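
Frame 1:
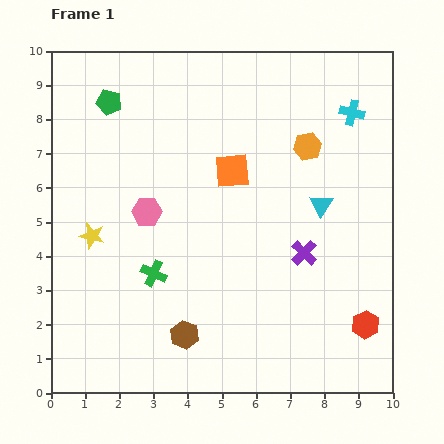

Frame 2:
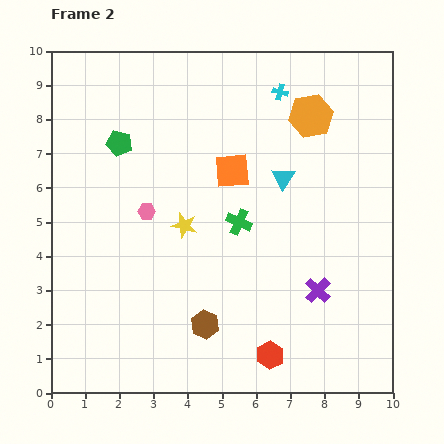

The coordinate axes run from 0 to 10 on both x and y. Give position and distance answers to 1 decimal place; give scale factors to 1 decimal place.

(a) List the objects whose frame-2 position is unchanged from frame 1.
the pink hexagon, the orange square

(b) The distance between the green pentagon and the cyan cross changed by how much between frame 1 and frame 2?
-2.2

Distance in frame 1: 7.1. Distance in frame 2: 4.9.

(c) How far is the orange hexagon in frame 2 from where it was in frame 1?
0.9

The orange hexagon moved from (7.5, 7.2) to (7.6, 8.1), a distance of √(0.1² + 0.9²) ≈ 0.9.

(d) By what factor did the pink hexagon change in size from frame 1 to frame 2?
0.6×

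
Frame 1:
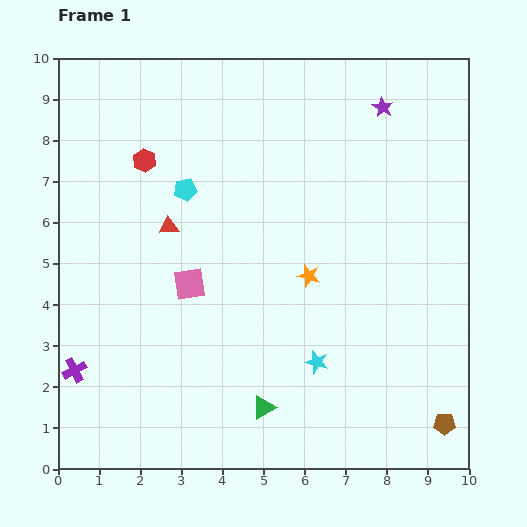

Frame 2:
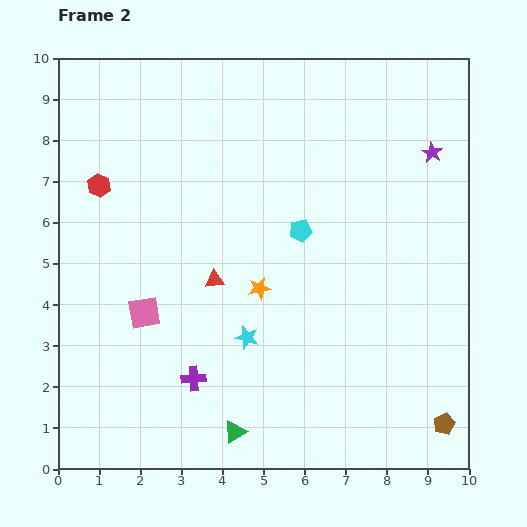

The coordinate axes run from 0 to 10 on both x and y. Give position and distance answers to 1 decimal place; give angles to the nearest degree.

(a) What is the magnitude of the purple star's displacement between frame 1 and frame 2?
1.6

The purple star moved from (7.9, 8.8) to (9.1, 7.7), a distance of √(1.2² + 1.1²) ≈ 1.6.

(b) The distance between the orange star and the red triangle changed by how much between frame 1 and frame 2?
-2.5

Distance in frame 1: 3.6. Distance in frame 2: 1.1.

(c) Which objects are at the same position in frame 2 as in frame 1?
the brown pentagon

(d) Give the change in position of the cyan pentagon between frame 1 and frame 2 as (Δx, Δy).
(2.8, -1.0)

The cyan pentagon was at (3.1, 6.8) in frame 1 and (5.9, 5.8) in frame 2.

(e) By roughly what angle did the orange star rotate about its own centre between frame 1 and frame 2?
26° counter-clockwise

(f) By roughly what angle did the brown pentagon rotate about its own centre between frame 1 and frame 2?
23° counter-clockwise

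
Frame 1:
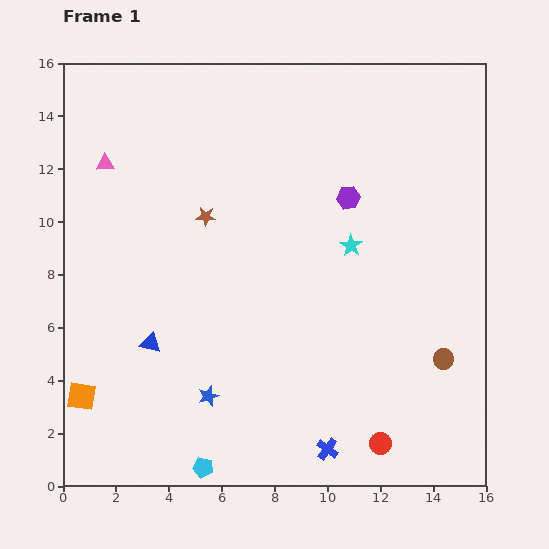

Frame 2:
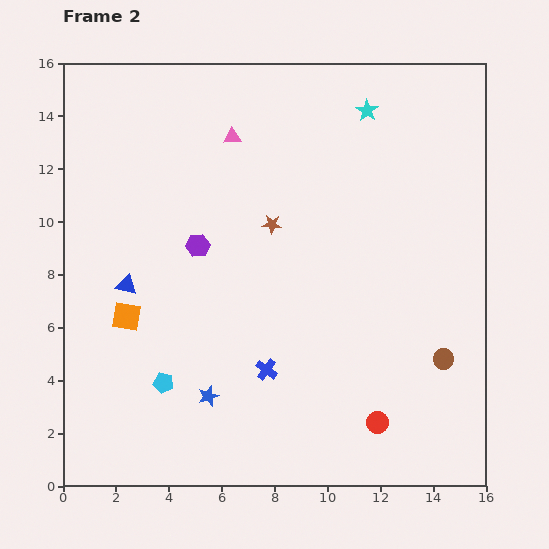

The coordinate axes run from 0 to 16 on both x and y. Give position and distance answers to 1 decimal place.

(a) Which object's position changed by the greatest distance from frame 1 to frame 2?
the purple hexagon

(moved 6.0; next 5.1)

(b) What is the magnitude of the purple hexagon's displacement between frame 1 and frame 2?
6.0

The purple hexagon moved from (10.8, 10.9) to (5.1, 9.1), a distance of √(5.7² + 1.8²) ≈ 6.0.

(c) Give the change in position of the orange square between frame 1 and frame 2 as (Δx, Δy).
(1.7, 3.0)

The orange square was at (0.7, 3.4) in frame 1 and (2.4, 6.4) in frame 2.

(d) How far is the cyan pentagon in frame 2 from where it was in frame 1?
3.5

The cyan pentagon moved from (5.3, 0.7) to (3.8, 3.9), a distance of √(1.5² + 3.2²) ≈ 3.5.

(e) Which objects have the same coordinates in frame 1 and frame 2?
the blue star, the brown circle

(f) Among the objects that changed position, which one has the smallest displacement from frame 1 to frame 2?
the red circle

(moved 0.8)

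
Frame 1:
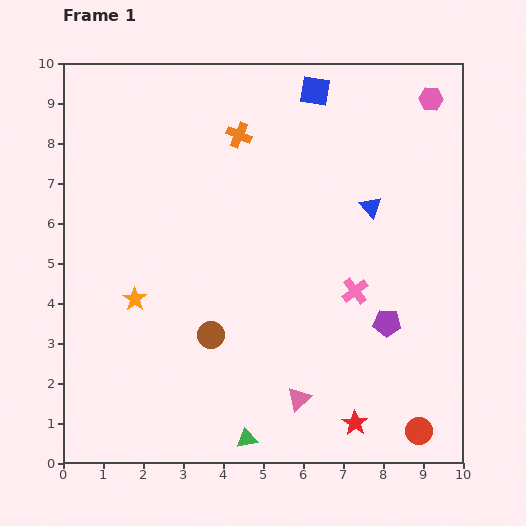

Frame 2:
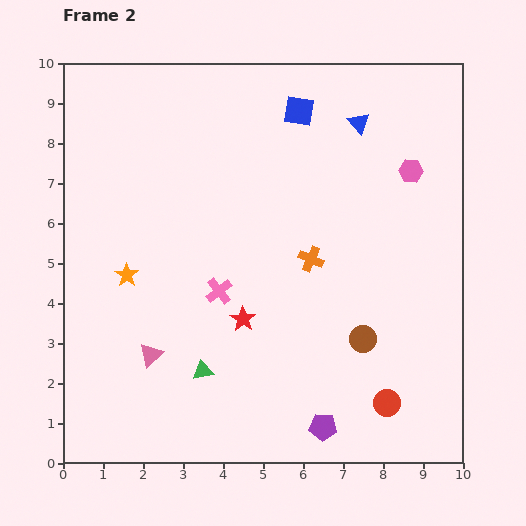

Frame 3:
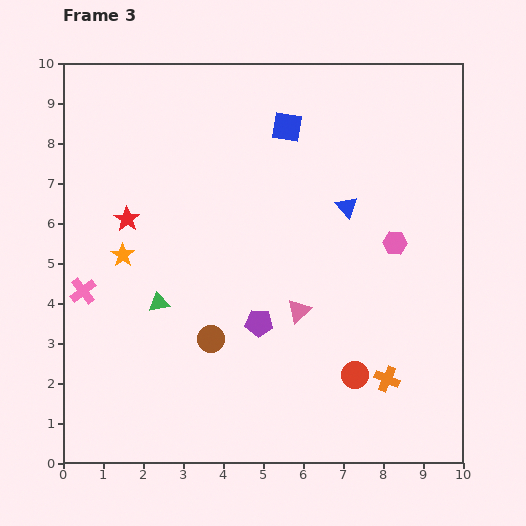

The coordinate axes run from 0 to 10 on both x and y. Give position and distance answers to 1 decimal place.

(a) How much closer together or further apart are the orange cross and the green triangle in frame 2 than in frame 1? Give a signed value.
-3.7

Distance in frame 1: 7.6. Distance in frame 2: 3.9.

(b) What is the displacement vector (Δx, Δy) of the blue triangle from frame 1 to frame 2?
(-0.3, 2.1)

The blue triangle was at (7.7, 6.4) in frame 1 and (7.4, 8.5) in frame 2.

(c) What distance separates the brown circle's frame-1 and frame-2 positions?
3.8

The brown circle moved from (3.7, 3.2) to (7.5, 3.1), a distance of √(3.8² + 0.1²) ≈ 3.8.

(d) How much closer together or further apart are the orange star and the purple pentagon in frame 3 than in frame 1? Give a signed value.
-2.5

Distance in frame 1: 6.3. Distance in frame 3: 3.8.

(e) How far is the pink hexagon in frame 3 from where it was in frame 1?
3.7

The pink hexagon moved from (9.2, 9.1) to (8.3, 5.5), a distance of √(0.9² + 3.6²) ≈ 3.7.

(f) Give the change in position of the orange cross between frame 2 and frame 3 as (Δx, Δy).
(1.9, -3.0)

The orange cross was at (6.2, 5.1) in frame 2 and (8.1, 2.1) in frame 3.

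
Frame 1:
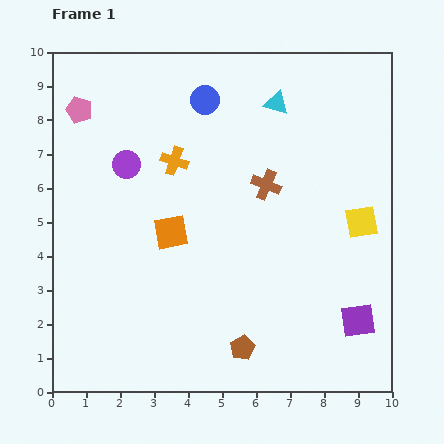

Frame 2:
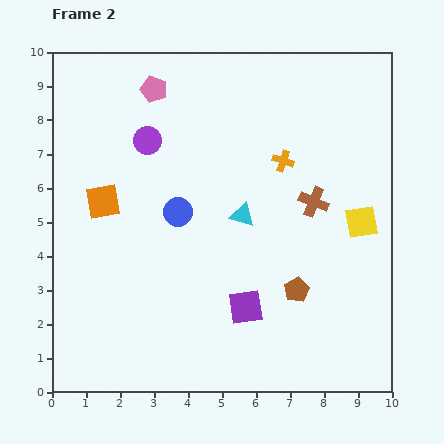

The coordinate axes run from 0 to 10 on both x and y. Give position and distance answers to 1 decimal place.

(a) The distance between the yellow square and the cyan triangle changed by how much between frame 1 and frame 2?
-0.8

Distance in frame 1: 4.3. Distance in frame 2: 3.5.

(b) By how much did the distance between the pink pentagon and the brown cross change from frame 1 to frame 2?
-0.2

Distance in frame 1: 5.9. Distance in frame 2: 5.7.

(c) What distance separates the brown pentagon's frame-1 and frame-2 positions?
2.3

The brown pentagon moved from (5.6, 1.3) to (7.2, 3.0), a distance of √(1.6² + 1.7²) ≈ 2.3.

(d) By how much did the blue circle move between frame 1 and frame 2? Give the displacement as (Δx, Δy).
(-0.8, -3.3)

The blue circle was at (4.5, 8.6) in frame 1 and (3.7, 5.3) in frame 2.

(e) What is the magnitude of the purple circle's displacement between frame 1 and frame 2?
0.9

The purple circle moved from (2.2, 6.7) to (2.8, 7.4), a distance of √(0.6² + 0.7²) ≈ 0.9.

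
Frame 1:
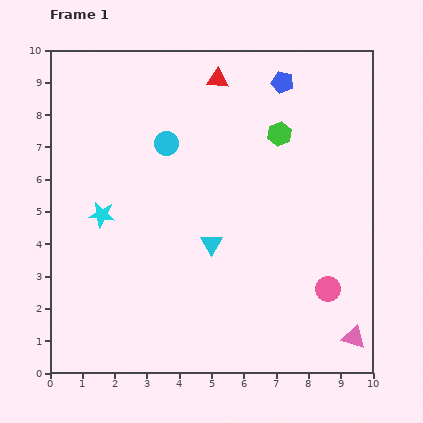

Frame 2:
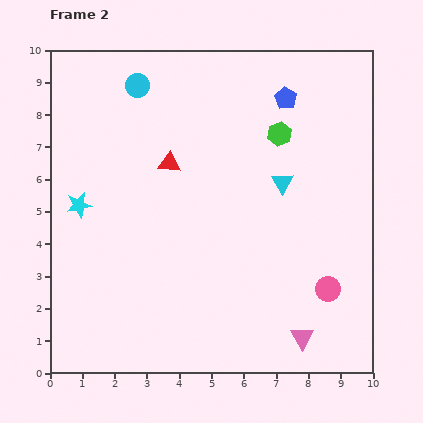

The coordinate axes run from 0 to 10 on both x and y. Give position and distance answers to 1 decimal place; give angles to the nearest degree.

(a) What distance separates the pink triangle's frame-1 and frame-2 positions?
1.6

The pink triangle moved from (9.4, 1.1) to (7.8, 1.1), a distance of √(1.6² + 0.0²) ≈ 1.6.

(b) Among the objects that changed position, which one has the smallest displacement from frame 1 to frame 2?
the blue pentagon

(moved 0.5)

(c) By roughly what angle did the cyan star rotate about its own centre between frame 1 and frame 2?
19° counter-clockwise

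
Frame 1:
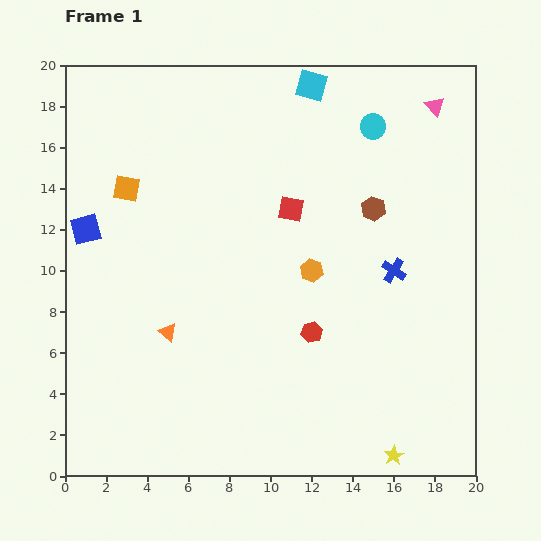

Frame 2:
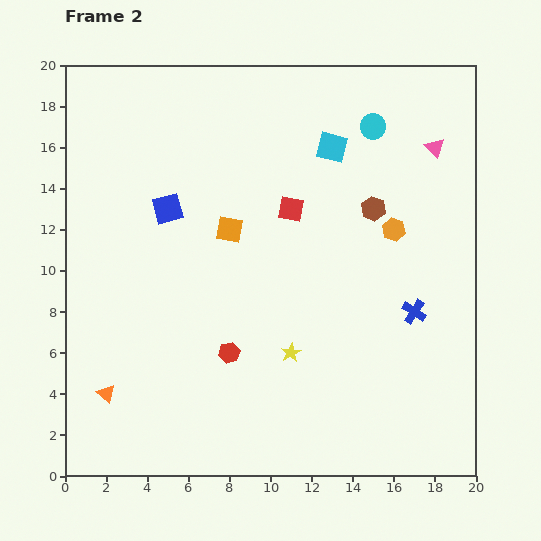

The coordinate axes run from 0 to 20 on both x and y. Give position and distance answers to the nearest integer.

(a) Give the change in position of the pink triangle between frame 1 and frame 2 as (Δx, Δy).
(0, -2)

The pink triangle was at (18, 18) in frame 1 and (18, 16) in frame 2.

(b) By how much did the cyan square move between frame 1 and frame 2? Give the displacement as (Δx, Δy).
(1, -3)

The cyan square was at (12, 19) in frame 1 and (13, 16) in frame 2.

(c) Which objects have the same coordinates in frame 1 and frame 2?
the red square, the brown hexagon, the cyan circle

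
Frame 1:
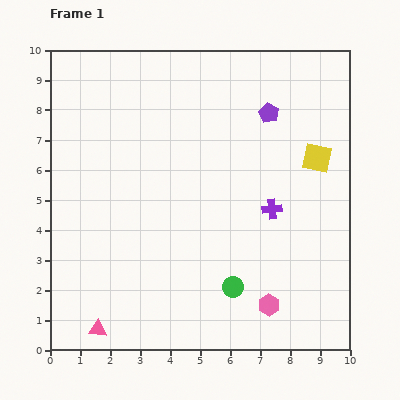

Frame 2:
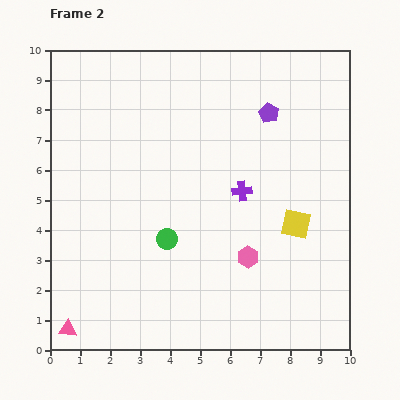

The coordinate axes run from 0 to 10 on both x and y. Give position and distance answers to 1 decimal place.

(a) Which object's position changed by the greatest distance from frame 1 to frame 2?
the green circle

(moved 2.7; next 2.3)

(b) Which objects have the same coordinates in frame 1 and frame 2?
the purple pentagon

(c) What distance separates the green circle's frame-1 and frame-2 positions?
2.7

The green circle moved from (6.1, 2.1) to (3.9, 3.7), a distance of √(2.2² + 1.6²) ≈ 2.7.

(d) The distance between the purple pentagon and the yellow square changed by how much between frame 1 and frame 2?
+1.6

Distance in frame 1: 2.2. Distance in frame 2: 3.8.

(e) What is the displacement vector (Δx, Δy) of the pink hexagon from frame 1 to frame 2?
(-0.7, 1.6)

The pink hexagon was at (7.3, 1.5) in frame 1 and (6.6, 3.1) in frame 2.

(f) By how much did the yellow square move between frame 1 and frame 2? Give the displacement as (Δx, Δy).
(-0.7, -2.2)

The yellow square was at (8.9, 6.4) in frame 1 and (8.2, 4.2) in frame 2.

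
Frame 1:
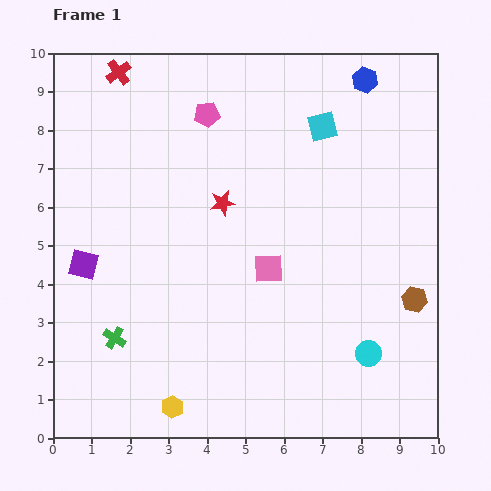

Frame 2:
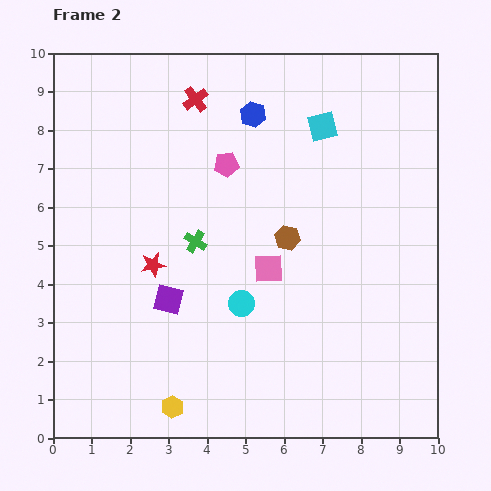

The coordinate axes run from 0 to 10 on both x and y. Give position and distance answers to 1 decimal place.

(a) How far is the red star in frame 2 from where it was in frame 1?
2.4

The red star moved from (4.4, 6.1) to (2.6, 4.5), a distance of √(1.8² + 1.6²) ≈ 2.4.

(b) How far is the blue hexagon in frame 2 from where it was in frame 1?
3.0

The blue hexagon moved from (8.1, 9.3) to (5.2, 8.4), a distance of √(2.9² + 0.9²) ≈ 3.0.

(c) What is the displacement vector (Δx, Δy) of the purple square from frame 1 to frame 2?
(2.2, -0.9)

The purple square was at (0.8, 4.5) in frame 1 and (3.0, 3.6) in frame 2.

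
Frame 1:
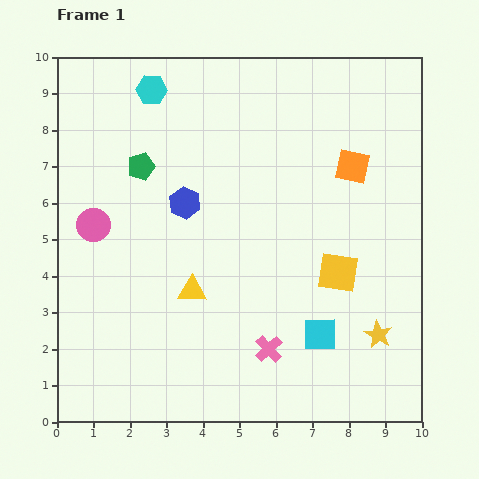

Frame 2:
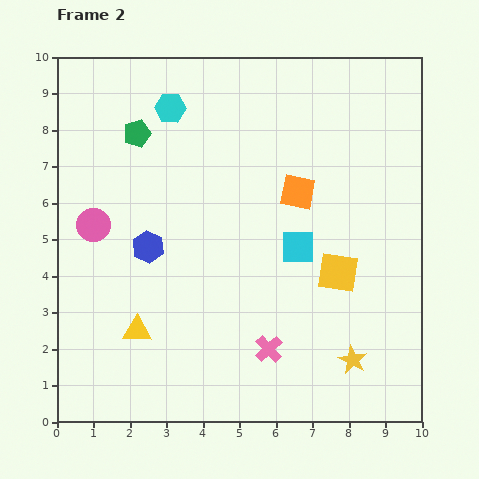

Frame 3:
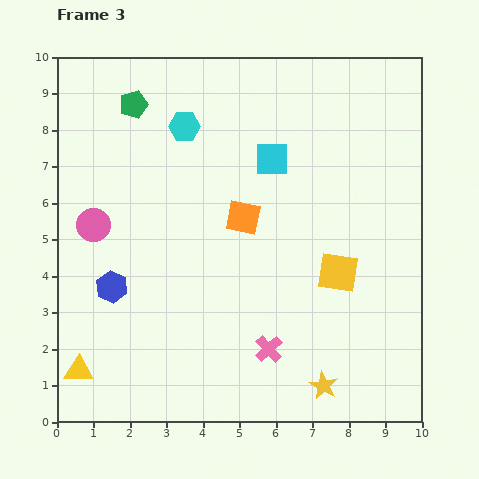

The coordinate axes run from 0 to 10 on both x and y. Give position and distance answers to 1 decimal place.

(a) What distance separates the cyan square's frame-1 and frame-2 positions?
2.5

The cyan square moved from (7.2, 2.4) to (6.6, 4.8), a distance of √(0.6² + 2.4²) ≈ 2.5.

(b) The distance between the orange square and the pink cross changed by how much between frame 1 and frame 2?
-1.1

Distance in frame 1: 5.5. Distance in frame 2: 4.4.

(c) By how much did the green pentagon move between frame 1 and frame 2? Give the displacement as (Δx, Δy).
(-0.1, 0.9)

The green pentagon was at (2.3, 7.0) in frame 1 and (2.2, 7.9) in frame 2.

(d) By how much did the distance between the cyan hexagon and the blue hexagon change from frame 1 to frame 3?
+1.6

Distance in frame 1: 3.2. Distance in frame 3: 4.8.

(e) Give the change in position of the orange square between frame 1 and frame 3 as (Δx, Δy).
(-3.0, -1.4)

The orange square was at (8.1, 7.0) in frame 1 and (5.1, 5.6) in frame 3.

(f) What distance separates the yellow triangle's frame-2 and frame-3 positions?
1.9

The yellow triangle moved from (2.2, 2.5) to (0.6, 1.4), a distance of √(1.6² + 1.1²) ≈ 1.9.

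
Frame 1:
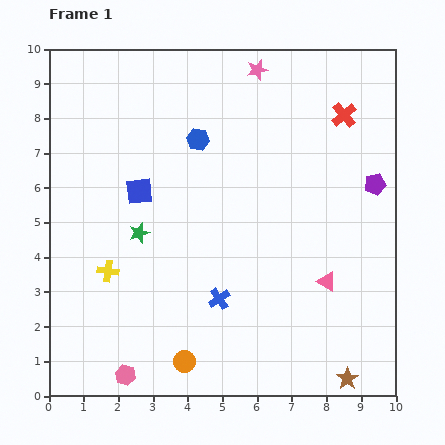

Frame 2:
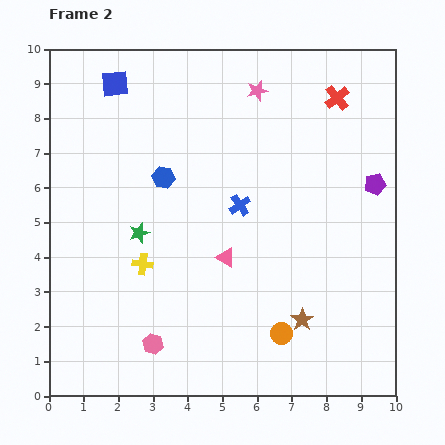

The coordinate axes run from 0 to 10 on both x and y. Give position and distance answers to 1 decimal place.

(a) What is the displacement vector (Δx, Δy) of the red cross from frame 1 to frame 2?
(-0.2, 0.5)

The red cross was at (8.5, 8.1) in frame 1 and (8.3, 8.6) in frame 2.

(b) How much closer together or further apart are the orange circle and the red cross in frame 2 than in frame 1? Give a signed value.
-1.5

Distance in frame 1: 8.5. Distance in frame 2: 7.0.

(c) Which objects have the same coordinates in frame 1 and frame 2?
the green star, the purple pentagon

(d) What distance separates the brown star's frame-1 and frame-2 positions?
2.1

The brown star moved from (8.6, 0.5) to (7.3, 2.2), a distance of √(1.3² + 1.7²) ≈ 2.1.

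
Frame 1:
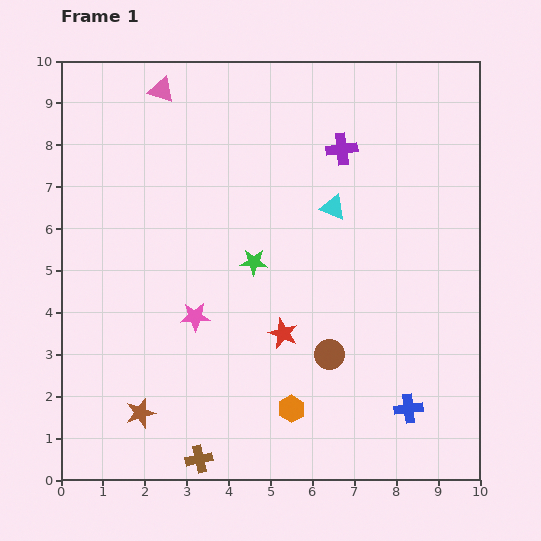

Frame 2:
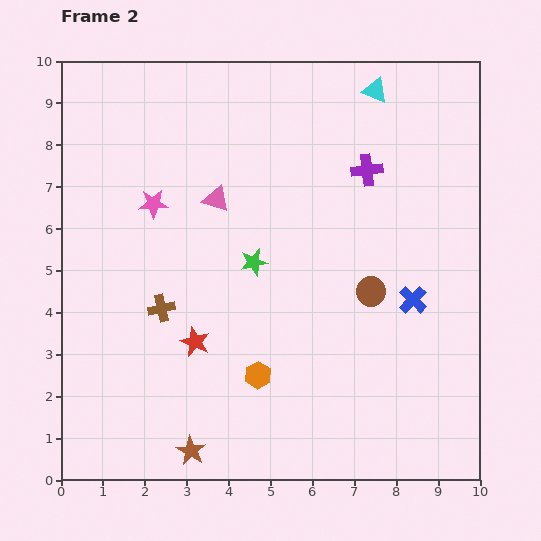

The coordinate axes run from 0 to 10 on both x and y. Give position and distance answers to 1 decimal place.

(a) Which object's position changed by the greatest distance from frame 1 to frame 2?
the brown cross

(moved 3.7; next 3.0)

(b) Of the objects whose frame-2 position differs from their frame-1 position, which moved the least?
the purple cross

(moved 0.8)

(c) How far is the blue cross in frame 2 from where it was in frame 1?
2.6

The blue cross moved from (8.3, 1.7) to (8.4, 4.3), a distance of √(0.1² + 2.6²) ≈ 2.6.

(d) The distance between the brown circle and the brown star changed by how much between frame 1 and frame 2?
+1.0

Distance in frame 1: 4.7. Distance in frame 2: 5.7.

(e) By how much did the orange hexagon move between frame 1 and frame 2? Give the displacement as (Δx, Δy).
(-0.8, 0.8)

The orange hexagon was at (5.5, 1.7) in frame 1 and (4.7, 2.5) in frame 2.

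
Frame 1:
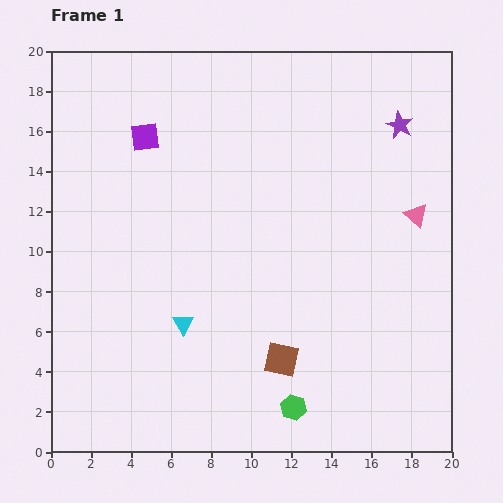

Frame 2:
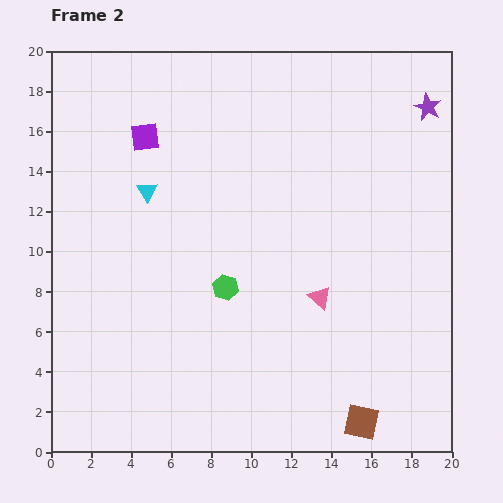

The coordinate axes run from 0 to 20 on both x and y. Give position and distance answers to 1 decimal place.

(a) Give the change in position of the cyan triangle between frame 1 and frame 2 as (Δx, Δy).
(-1.8, 6.6)

The cyan triangle was at (6.6, 6.4) in frame 1 and (4.8, 13.0) in frame 2.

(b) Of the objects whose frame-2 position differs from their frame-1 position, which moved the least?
the purple star

(moved 1.7)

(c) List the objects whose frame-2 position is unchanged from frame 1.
the purple square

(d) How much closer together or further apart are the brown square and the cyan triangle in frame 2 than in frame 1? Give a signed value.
+10.5

Distance in frame 1: 5.2. Distance in frame 2: 15.7.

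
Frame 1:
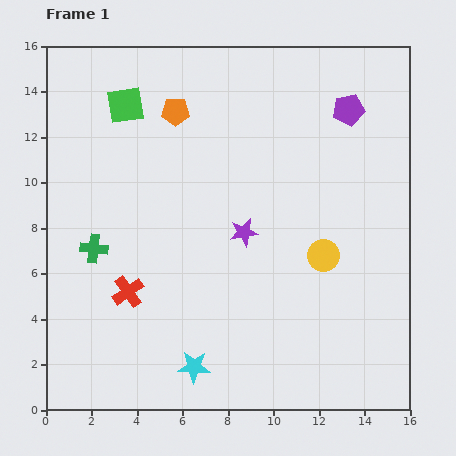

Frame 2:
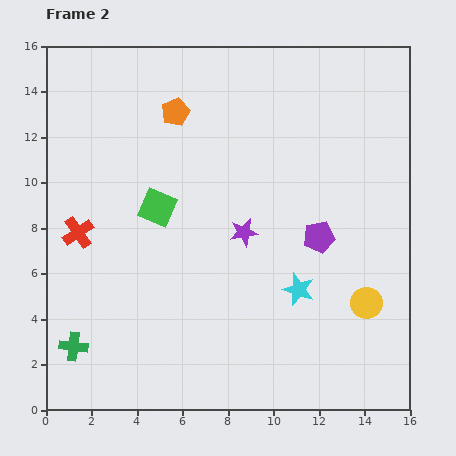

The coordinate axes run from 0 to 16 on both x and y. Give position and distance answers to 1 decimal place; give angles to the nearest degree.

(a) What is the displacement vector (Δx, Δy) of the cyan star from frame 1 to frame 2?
(4.6, 3.4)

The cyan star was at (6.5, 1.9) in frame 1 and (11.1, 5.3) in frame 2.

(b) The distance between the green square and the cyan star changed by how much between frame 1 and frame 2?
-4.7

Distance in frame 1: 11.9. Distance in frame 2: 7.2.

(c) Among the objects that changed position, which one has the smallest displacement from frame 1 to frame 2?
the yellow circle

(moved 2.8)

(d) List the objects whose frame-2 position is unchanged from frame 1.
the orange pentagon, the purple star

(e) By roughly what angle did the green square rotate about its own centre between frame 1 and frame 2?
32° clockwise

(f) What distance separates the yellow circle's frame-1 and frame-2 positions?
2.8

The yellow circle moved from (12.2, 6.8) to (14.1, 4.7), a distance of √(1.9² + 2.1²) ≈ 2.8.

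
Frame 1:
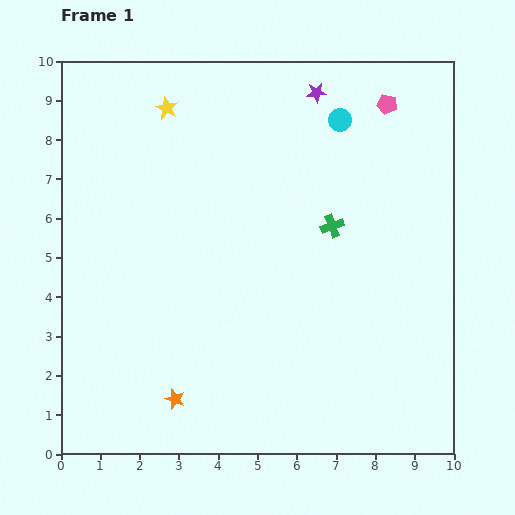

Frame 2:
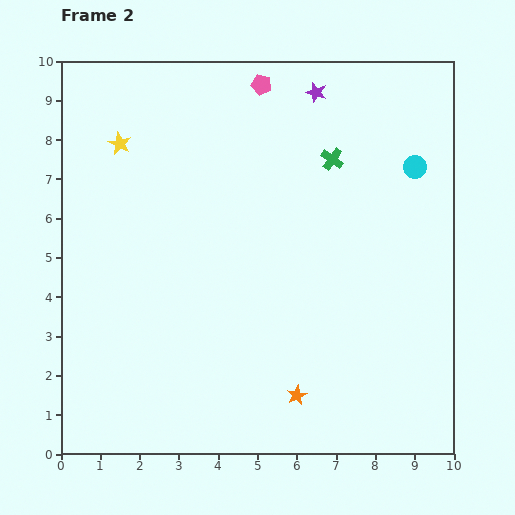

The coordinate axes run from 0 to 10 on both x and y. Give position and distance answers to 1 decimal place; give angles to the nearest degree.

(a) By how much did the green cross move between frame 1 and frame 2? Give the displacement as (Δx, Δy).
(0.0, 1.7)

The green cross was at (6.9, 5.8) in frame 1 and (6.9, 7.5) in frame 2.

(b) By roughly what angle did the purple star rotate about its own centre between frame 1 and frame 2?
23° clockwise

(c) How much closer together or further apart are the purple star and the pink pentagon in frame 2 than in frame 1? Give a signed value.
-0.4

Distance in frame 1: 1.8. Distance in frame 2: 1.4.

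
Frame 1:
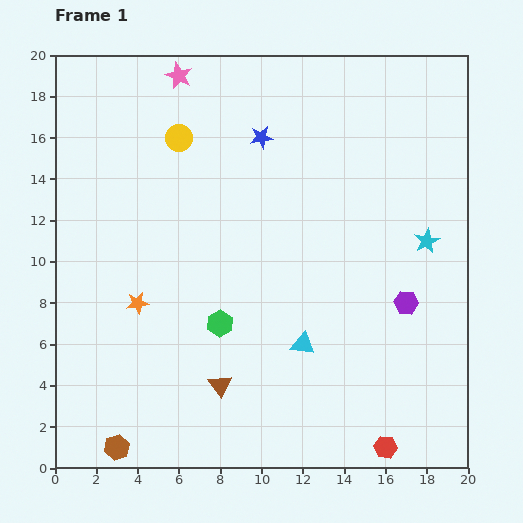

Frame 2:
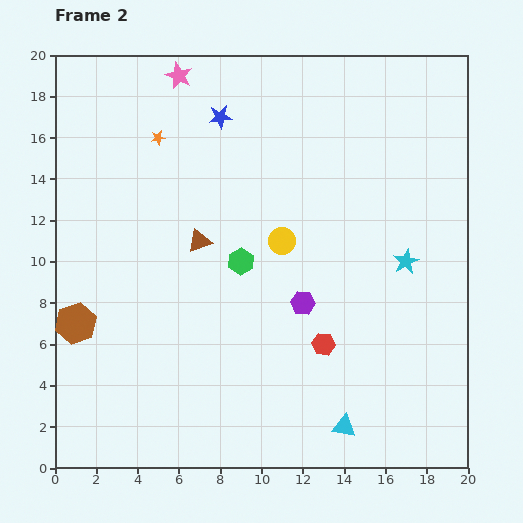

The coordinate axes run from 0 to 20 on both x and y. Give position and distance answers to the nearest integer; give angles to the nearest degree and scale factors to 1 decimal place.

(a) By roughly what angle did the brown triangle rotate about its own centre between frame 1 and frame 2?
46° clockwise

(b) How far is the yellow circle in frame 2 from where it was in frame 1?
7

The yellow circle moved from (6, 16) to (11, 11), a distance of √(5² + 5²) ≈ 7.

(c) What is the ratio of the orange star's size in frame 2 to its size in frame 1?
0.6×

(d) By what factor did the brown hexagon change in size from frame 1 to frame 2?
1.6×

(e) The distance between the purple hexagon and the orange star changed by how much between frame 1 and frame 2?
-2

Distance in frame 1: 13. Distance in frame 2: 11.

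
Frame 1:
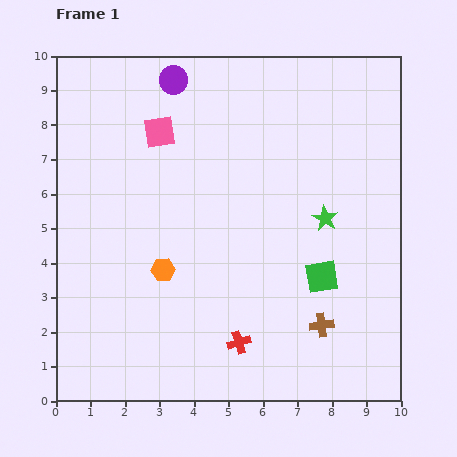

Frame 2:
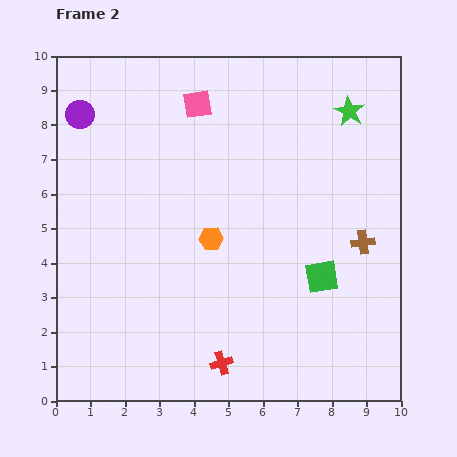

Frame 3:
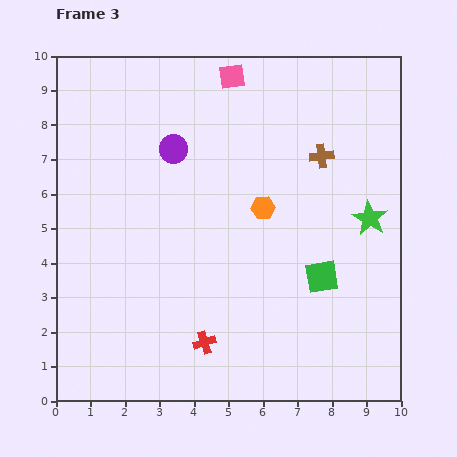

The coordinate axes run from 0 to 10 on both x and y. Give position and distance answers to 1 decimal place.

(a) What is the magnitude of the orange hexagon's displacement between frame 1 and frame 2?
1.7

The orange hexagon moved from (3.1, 3.8) to (4.5, 4.7), a distance of √(1.4² + 0.9²) ≈ 1.7.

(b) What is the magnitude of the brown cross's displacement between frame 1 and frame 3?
4.9

The brown cross moved from (7.7, 2.2) to (7.7, 7.1), a distance of √(0.0² + 4.9²) ≈ 4.9.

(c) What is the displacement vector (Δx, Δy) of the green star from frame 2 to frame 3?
(0.6, -3.1)

The green star was at (8.5, 8.4) in frame 2 and (9.1, 5.3) in frame 3.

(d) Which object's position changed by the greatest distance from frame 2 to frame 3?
the green star

(moved 3.2; next 2.9)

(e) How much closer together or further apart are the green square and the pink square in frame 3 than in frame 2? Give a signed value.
+0.2

Distance in frame 2: 6.2. Distance in frame 3: 6.4.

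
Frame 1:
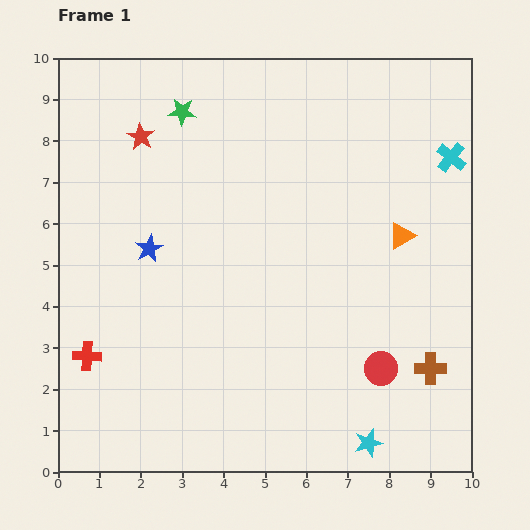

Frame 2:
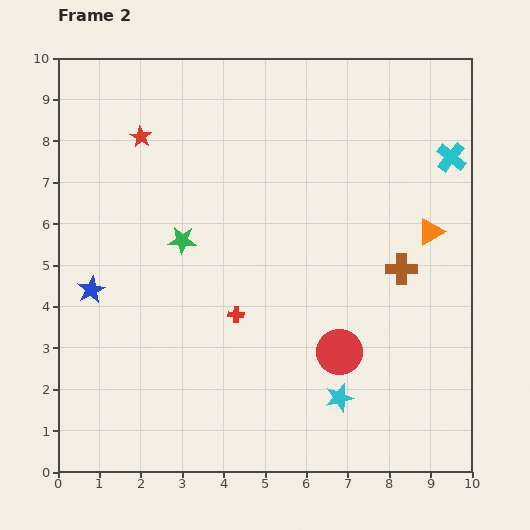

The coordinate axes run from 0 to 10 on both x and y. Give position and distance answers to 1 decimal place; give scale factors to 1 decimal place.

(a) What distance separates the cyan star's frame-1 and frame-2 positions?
1.3

The cyan star moved from (7.5, 0.7) to (6.8, 1.8), a distance of √(0.7² + 1.1²) ≈ 1.3.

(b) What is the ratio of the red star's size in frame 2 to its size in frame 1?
0.8×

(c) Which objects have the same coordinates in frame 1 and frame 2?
the red star, the cyan cross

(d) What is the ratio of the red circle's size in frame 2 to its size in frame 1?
1.4×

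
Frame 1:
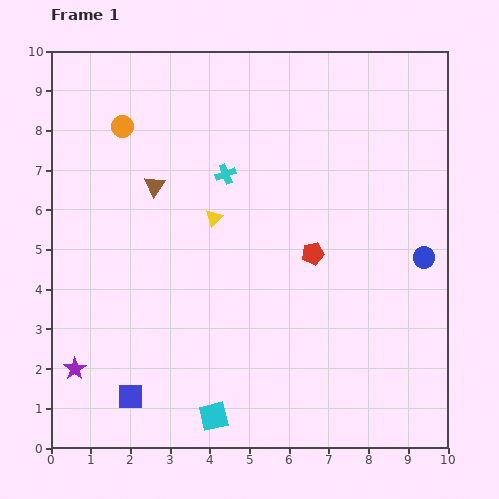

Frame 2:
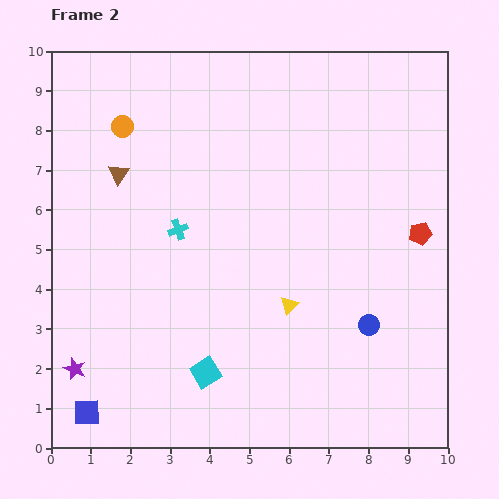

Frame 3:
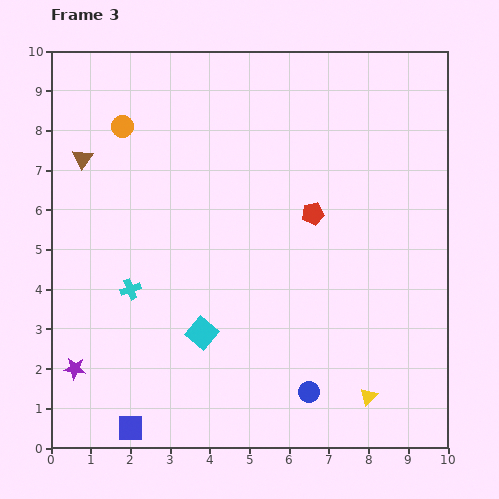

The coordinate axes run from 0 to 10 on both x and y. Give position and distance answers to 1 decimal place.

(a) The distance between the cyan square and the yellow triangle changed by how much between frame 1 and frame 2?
-2.3

Distance in frame 1: 5.0. Distance in frame 2: 2.7.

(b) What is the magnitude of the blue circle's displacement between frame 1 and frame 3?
4.5

The blue circle moved from (9.4, 4.8) to (6.5, 1.4), a distance of √(2.9² + 3.4²) ≈ 4.5.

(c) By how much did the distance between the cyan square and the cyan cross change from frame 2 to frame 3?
-1.6

Distance in frame 2: 3.7. Distance in frame 3: 2.1.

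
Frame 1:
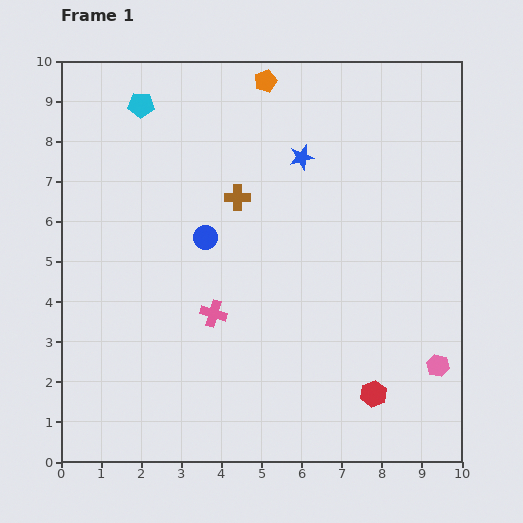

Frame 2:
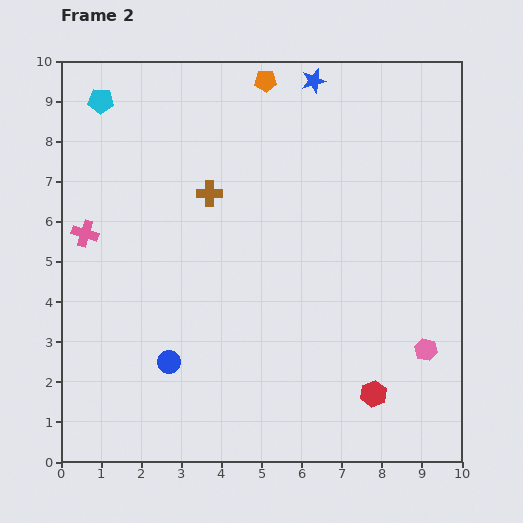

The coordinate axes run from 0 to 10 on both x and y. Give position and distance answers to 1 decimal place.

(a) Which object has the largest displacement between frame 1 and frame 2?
the pink cross

(moved 3.8; next 3.2)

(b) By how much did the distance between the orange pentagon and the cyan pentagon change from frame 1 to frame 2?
+0.9

Distance in frame 1: 3.2. Distance in frame 2: 4.1.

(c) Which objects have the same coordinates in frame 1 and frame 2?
the red hexagon, the orange pentagon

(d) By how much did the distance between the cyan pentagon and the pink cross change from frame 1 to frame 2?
-2.2

Distance in frame 1: 5.5. Distance in frame 2: 3.3.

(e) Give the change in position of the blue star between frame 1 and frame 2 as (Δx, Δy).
(0.3, 1.9)

The blue star was at (6.0, 7.6) in frame 1 and (6.3, 9.5) in frame 2.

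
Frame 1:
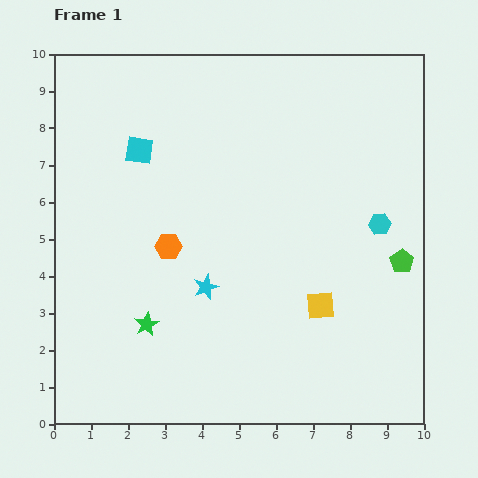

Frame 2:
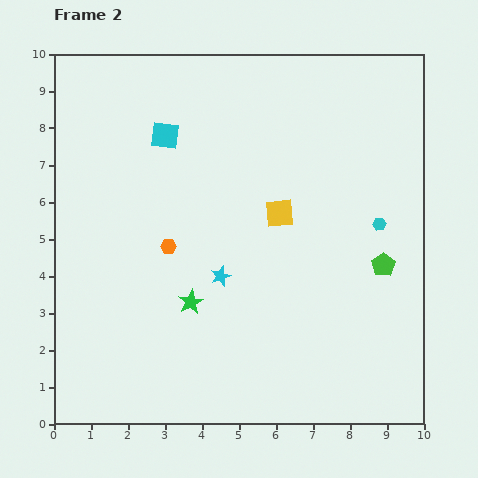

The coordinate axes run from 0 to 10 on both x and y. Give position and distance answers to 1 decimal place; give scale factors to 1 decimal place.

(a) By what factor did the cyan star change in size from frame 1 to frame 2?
0.8×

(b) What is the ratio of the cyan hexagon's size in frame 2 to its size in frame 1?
0.6×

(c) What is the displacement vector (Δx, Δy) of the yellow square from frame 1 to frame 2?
(-1.1, 2.5)

The yellow square was at (7.2, 3.2) in frame 1 and (6.1, 5.7) in frame 2.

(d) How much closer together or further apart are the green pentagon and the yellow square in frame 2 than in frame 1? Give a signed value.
+0.6

Distance in frame 1: 2.5. Distance in frame 2: 3.1.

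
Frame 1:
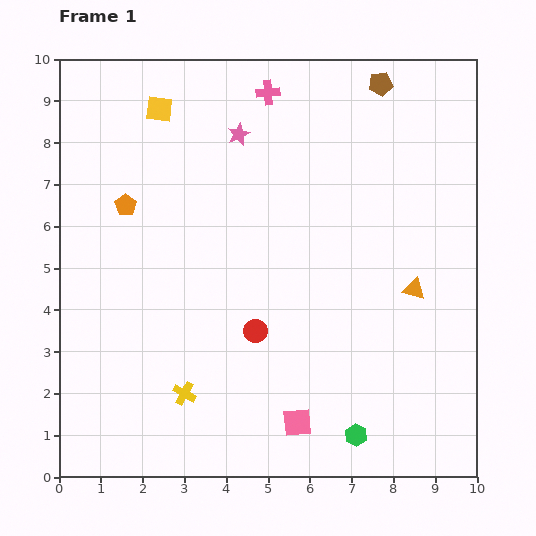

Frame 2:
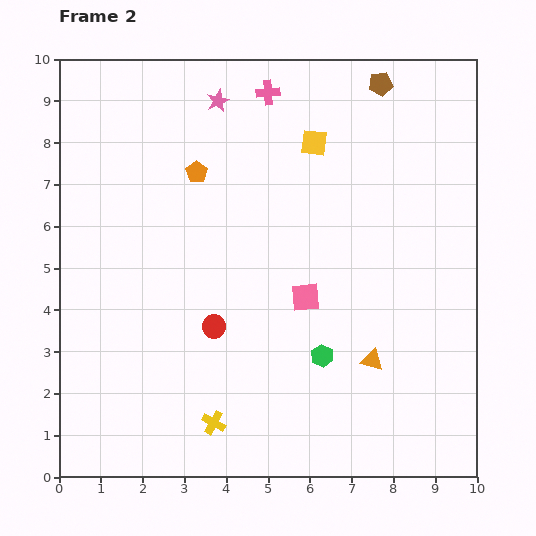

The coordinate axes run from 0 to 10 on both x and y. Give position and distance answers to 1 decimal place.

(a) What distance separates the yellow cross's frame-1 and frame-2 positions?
1.0

The yellow cross moved from (3.0, 2.0) to (3.7, 1.3), a distance of √(0.7² + 0.7²) ≈ 1.0.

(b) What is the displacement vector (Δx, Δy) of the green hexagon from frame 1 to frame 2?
(-0.8, 1.9)

The green hexagon was at (7.1, 1.0) in frame 1 and (6.3, 2.9) in frame 2.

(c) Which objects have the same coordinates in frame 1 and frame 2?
the pink cross, the brown pentagon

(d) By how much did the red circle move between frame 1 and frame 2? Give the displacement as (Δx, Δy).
(-1.0, 0.1)

The red circle was at (4.7, 3.5) in frame 1 and (3.7, 3.6) in frame 2.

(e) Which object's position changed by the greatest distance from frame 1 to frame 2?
the yellow square

(moved 3.8; next 3.0)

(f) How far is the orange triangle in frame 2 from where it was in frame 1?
2.0

The orange triangle moved from (8.5, 4.5) to (7.5, 2.8), a distance of √(1.0² + 1.7²) ≈ 2.0.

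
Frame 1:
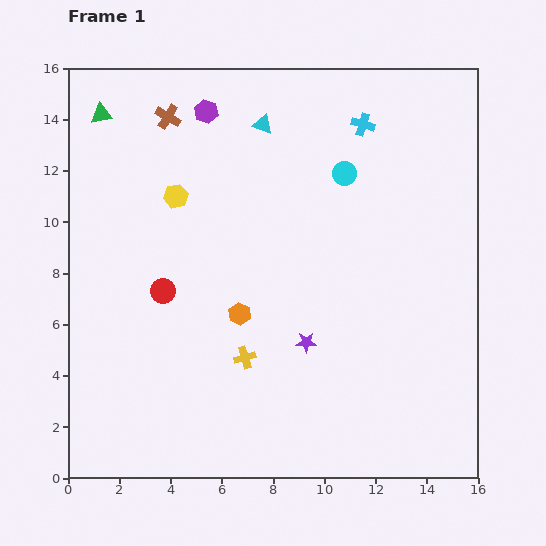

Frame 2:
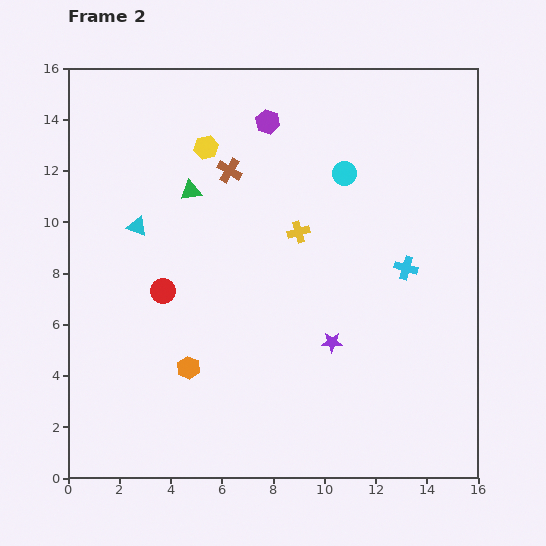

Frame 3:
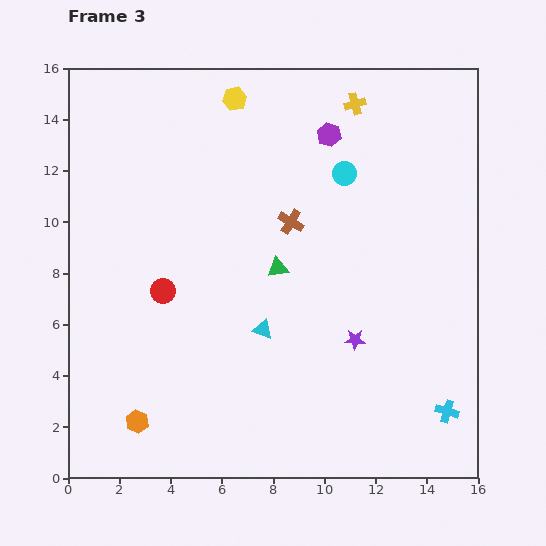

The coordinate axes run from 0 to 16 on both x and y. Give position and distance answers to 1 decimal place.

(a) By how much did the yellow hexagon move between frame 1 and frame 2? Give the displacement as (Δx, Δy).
(1.2, 1.9)

The yellow hexagon was at (4.2, 11.0) in frame 1 and (5.4, 12.9) in frame 2.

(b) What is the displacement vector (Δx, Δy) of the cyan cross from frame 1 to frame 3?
(3.3, -11.2)

The cyan cross was at (11.5, 13.8) in frame 1 and (14.8, 2.6) in frame 3.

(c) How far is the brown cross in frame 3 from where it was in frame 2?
3.1

The brown cross moved from (6.3, 12.0) to (8.7, 10.0), a distance of √(2.4² + 2.0²) ≈ 3.1.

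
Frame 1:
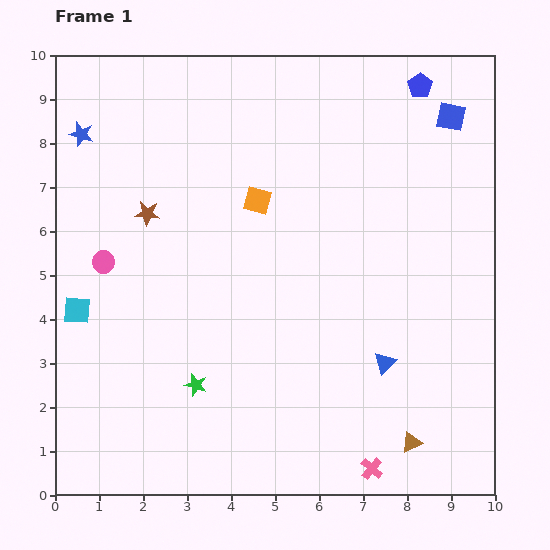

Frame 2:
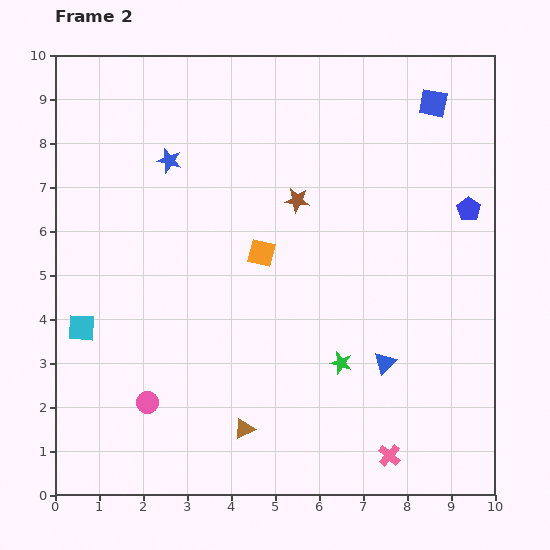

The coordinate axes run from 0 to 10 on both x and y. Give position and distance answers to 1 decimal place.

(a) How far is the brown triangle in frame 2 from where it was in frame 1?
3.8

The brown triangle moved from (8.1, 1.2) to (4.3, 1.5), a distance of √(3.8² + 0.3²) ≈ 3.8.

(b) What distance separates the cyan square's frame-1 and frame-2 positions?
0.4

The cyan square moved from (0.5, 4.2) to (0.6, 3.8), a distance of √(0.1² + 0.4²) ≈ 0.4.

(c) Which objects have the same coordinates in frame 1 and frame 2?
the blue triangle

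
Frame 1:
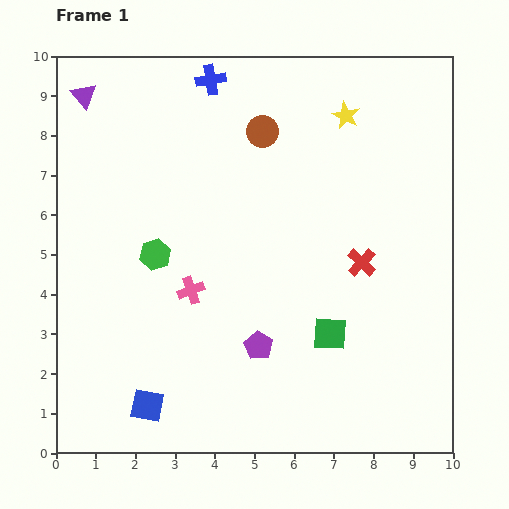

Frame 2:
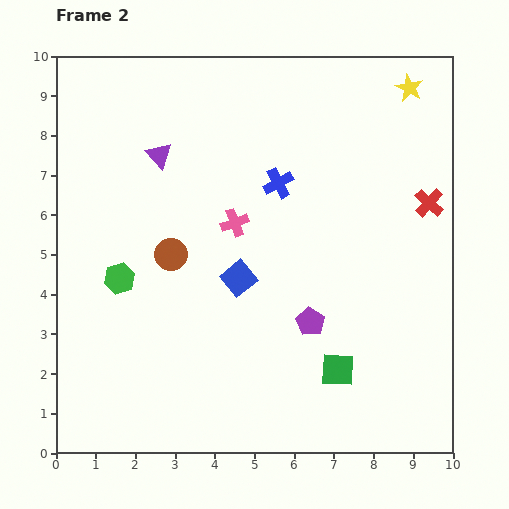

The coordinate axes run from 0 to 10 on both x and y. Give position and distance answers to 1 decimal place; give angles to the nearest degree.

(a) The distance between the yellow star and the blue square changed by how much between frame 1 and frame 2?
-2.4

Distance in frame 1: 8.8. Distance in frame 2: 6.4.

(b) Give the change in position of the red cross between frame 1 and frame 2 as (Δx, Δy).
(1.7, 1.5)

The red cross was at (7.7, 4.8) in frame 1 and (9.4, 6.3) in frame 2.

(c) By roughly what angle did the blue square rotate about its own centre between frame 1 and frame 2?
39° clockwise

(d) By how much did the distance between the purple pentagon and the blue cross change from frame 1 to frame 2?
-3.2

Distance in frame 1: 6.8. Distance in frame 2: 3.6.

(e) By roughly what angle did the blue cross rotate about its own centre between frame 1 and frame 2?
19° counter-clockwise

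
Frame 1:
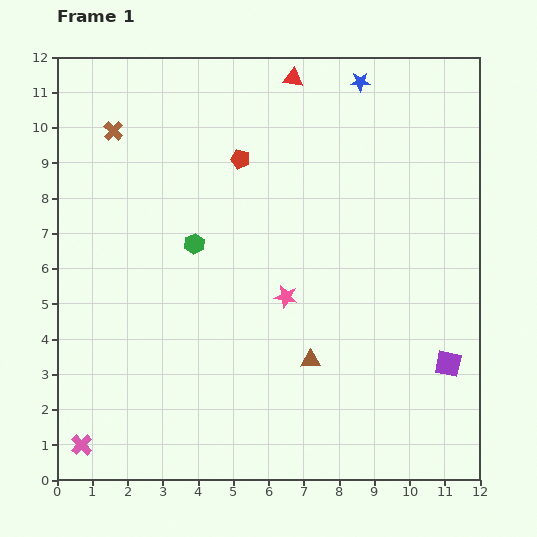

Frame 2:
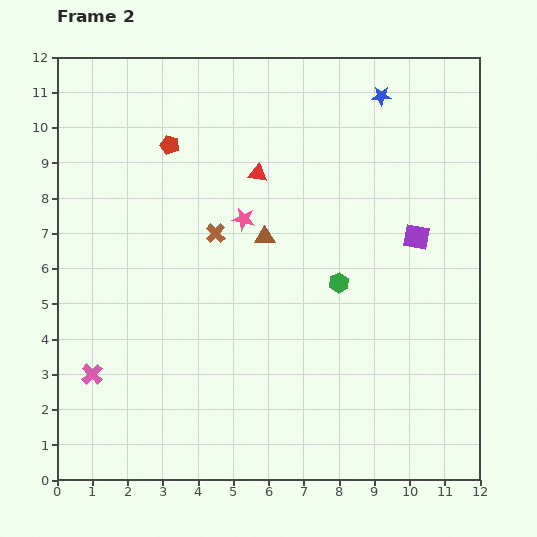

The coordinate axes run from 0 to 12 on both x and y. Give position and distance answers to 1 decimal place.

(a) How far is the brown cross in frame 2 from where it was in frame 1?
4.1

The brown cross moved from (1.6, 9.9) to (4.5, 7.0), a distance of √(2.9² + 2.9²) ≈ 4.1.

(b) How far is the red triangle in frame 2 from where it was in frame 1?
2.9

The red triangle moved from (6.7, 11.4) to (5.7, 8.7), a distance of √(1.0² + 2.7²) ≈ 2.9.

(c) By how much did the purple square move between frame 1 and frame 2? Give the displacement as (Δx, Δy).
(-0.9, 3.6)

The purple square was at (11.1, 3.3) in frame 1 and (10.2, 6.9) in frame 2.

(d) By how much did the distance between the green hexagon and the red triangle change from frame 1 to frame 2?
-1.6

Distance in frame 1: 5.5. Distance in frame 2: 3.9.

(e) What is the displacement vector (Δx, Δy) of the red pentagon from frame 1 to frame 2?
(-2.0, 0.4)

The red pentagon was at (5.2, 9.1) in frame 1 and (3.2, 9.5) in frame 2.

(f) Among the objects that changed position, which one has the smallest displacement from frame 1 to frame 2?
the blue star

(moved 0.7)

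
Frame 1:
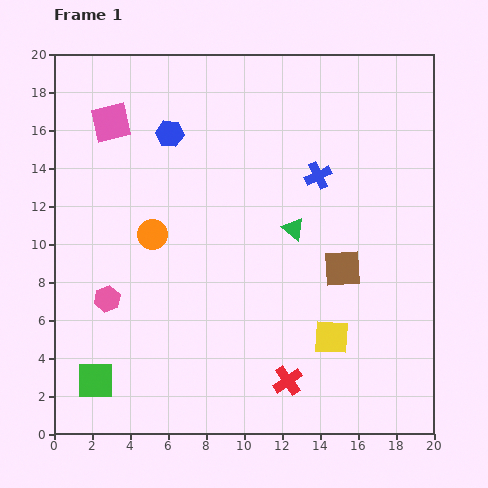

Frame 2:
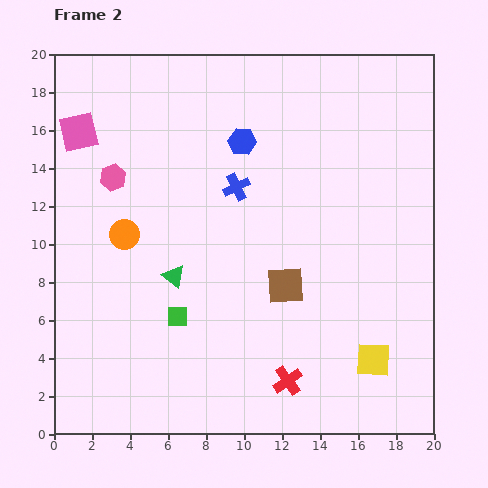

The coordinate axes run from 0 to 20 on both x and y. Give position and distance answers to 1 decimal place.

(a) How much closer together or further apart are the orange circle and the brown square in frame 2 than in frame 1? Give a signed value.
-1.3

Distance in frame 1: 10.2. Distance in frame 2: 8.9.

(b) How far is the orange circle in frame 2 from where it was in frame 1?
1.5

The orange circle moved from (5.2, 10.5) to (3.7, 10.5), a distance of √(1.5² + 0.0²) ≈ 1.5.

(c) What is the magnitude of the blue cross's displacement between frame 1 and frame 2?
4.3

The blue cross moved from (13.9, 13.6) to (9.6, 13.0), a distance of √(4.3² + 0.6²) ≈ 4.3.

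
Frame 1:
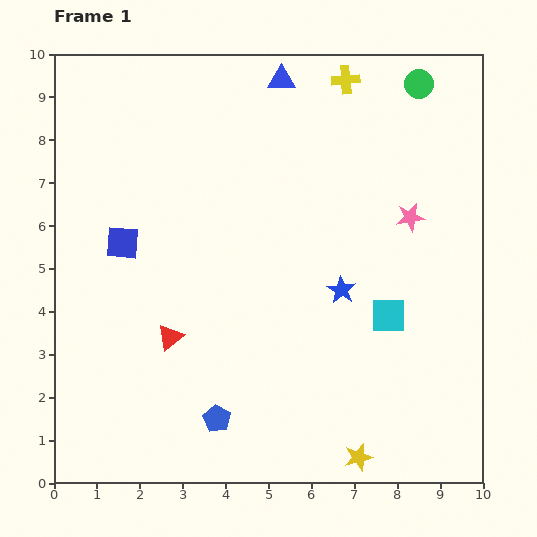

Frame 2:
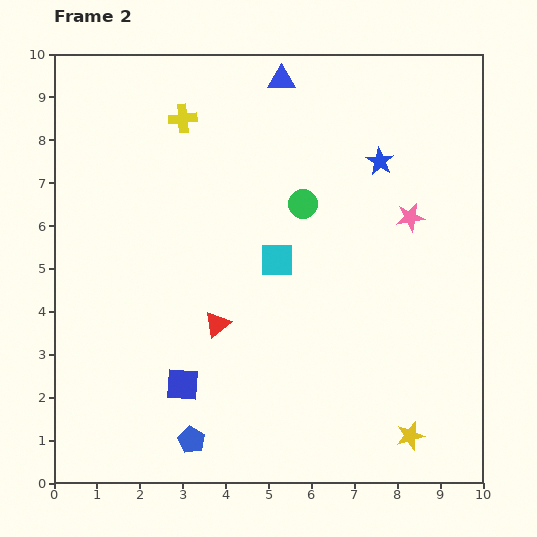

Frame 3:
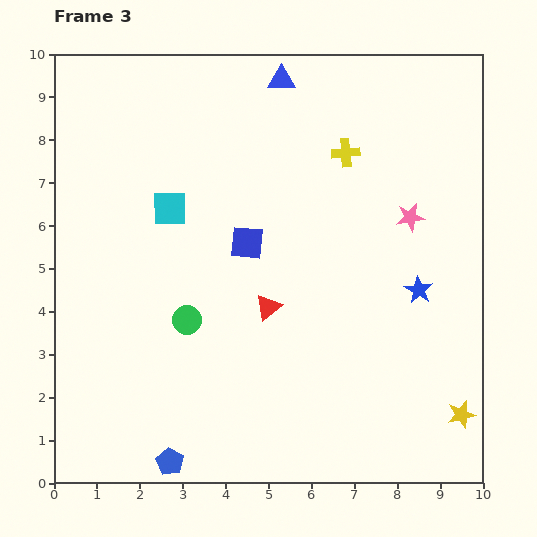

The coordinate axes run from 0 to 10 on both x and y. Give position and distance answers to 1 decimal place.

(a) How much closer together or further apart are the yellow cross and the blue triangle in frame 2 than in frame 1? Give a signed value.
+1.0

Distance in frame 1: 1.5. Distance in frame 2: 2.5.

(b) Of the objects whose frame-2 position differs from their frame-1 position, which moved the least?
the blue pentagon

(moved 0.8)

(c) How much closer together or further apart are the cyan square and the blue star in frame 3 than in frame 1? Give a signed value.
+4.8

Distance in frame 1: 1.3. Distance in frame 3: 6.1.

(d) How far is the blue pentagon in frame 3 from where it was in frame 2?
0.7

The blue pentagon moved from (3.2, 1.0) to (2.7, 0.5), a distance of √(0.5² + 0.5²) ≈ 0.7.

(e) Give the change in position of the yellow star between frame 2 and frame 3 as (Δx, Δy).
(1.2, 0.5)

The yellow star was at (8.3, 1.1) in frame 2 and (9.5, 1.6) in frame 3.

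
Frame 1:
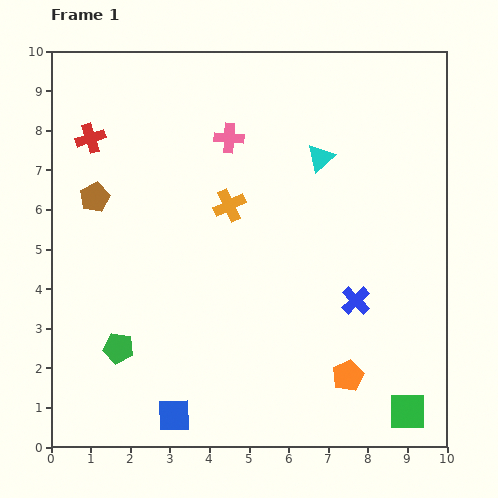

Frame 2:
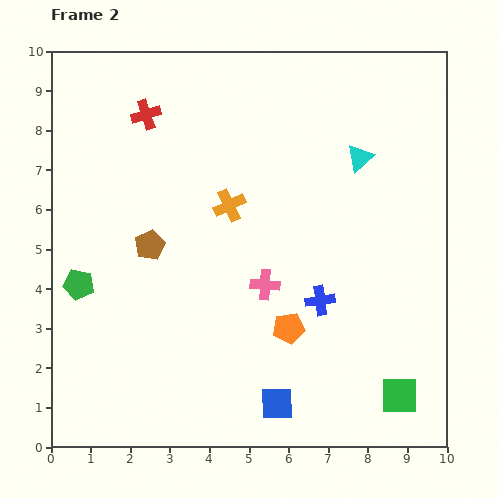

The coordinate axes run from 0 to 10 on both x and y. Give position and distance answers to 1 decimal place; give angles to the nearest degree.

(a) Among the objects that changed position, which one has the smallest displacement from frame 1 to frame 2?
the green square

(moved 0.4)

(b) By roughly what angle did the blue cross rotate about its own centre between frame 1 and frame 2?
37° clockwise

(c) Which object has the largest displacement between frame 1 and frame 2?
the pink cross

(moved 3.8; next 2.6)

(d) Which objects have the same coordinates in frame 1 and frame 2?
the orange cross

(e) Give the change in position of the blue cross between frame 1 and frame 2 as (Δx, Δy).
(-0.9, 0.0)

The blue cross was at (7.7, 3.7) in frame 1 and (6.8, 3.7) in frame 2.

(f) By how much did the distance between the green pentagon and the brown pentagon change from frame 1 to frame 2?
-1.7

Distance in frame 1: 3.8. Distance in frame 2: 2.1.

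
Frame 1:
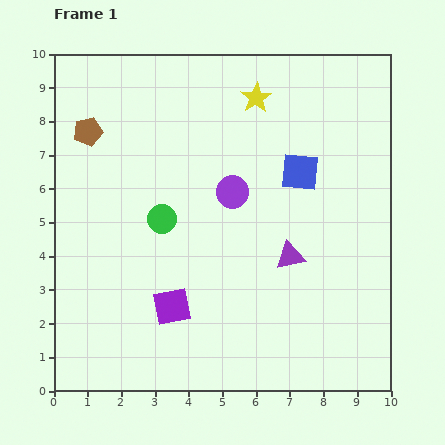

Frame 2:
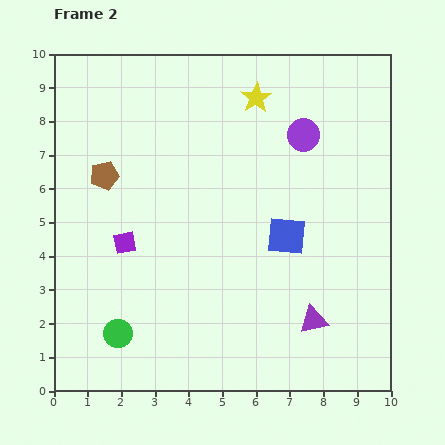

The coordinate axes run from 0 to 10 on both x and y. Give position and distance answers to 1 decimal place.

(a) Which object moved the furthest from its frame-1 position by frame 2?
the green circle

(moved 3.6; next 2.7)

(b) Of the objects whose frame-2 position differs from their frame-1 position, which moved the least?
the brown pentagon

(moved 1.4)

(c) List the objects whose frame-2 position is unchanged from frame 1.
the yellow star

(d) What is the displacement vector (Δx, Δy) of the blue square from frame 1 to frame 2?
(-0.4, -1.9)

The blue square was at (7.3, 6.5) in frame 1 and (6.9, 4.6) in frame 2.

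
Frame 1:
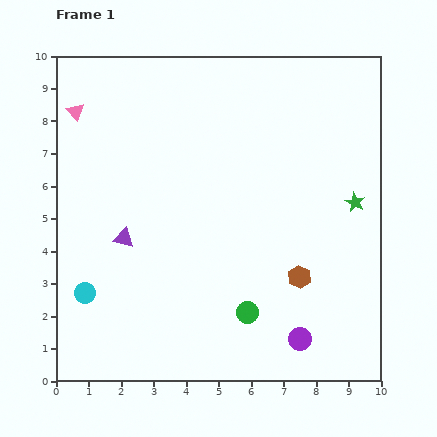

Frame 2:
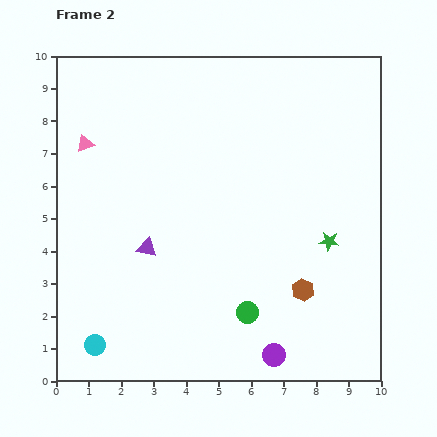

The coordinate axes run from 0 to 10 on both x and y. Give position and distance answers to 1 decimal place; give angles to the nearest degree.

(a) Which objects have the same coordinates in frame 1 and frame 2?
the green circle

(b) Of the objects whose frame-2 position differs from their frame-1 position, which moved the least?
the brown hexagon

(moved 0.4)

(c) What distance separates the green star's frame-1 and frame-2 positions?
1.4

The green star moved from (9.2, 5.5) to (8.4, 4.3), a distance of √(0.8² + 1.2²) ≈ 1.4.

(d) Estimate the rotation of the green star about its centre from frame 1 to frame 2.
19° counter-clockwise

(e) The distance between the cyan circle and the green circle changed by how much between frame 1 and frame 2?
-0.2

Distance in frame 1: 5.0. Distance in frame 2: 4.8.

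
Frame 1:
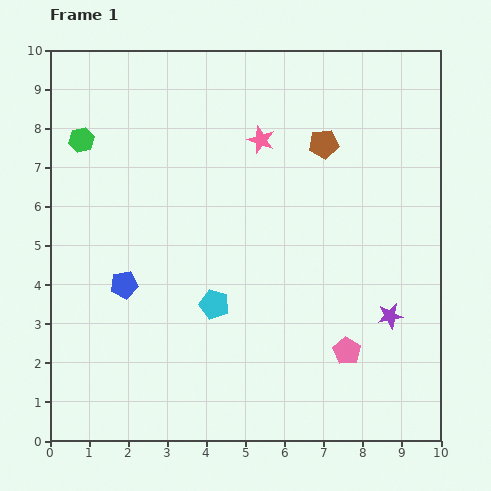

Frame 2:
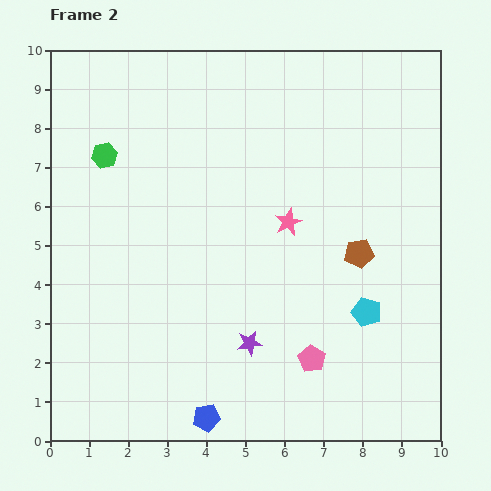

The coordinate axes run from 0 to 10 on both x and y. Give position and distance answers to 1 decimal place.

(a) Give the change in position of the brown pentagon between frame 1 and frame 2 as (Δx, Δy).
(0.9, -2.8)

The brown pentagon was at (7.0, 7.6) in frame 1 and (7.9, 4.8) in frame 2.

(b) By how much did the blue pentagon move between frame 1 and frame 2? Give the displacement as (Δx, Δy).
(2.1, -3.4)

The blue pentagon was at (1.9, 4.0) in frame 1 and (4.0, 0.6) in frame 2.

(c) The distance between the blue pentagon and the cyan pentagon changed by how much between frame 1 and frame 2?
+2.5

Distance in frame 1: 2.4. Distance in frame 2: 4.9.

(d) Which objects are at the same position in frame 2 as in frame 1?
none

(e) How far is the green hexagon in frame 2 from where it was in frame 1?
0.7

The green hexagon moved from (0.8, 7.7) to (1.4, 7.3), a distance of √(0.6² + 0.4²) ≈ 0.7.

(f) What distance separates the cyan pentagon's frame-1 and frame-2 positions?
3.9

The cyan pentagon moved from (4.2, 3.5) to (8.1, 3.3), a distance of √(3.9² + 0.2²) ≈ 3.9.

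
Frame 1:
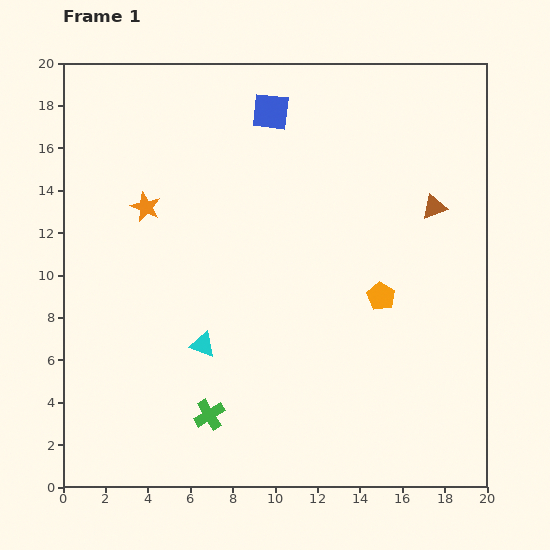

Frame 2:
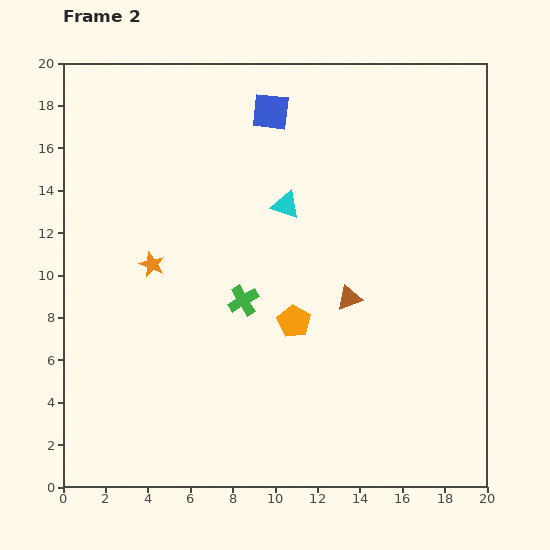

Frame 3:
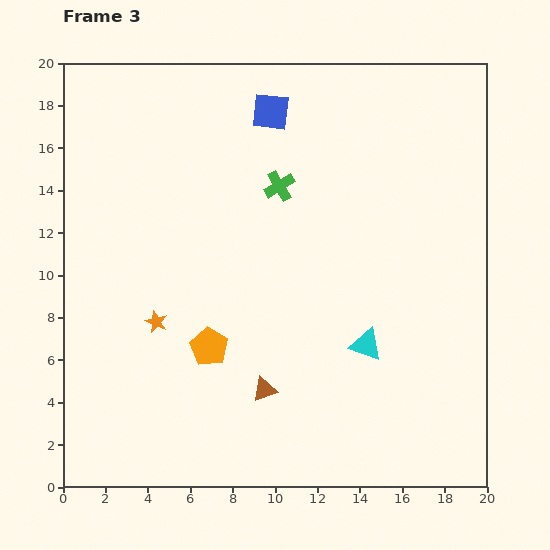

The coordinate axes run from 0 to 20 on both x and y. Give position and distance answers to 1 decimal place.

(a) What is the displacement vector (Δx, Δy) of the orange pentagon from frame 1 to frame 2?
(-4.1, -1.2)

The orange pentagon was at (15.0, 9.0) in frame 1 and (10.9, 7.8) in frame 2.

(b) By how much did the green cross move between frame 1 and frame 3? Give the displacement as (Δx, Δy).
(3.3, 10.8)

The green cross was at (6.9, 3.4) in frame 1 and (10.2, 14.2) in frame 3.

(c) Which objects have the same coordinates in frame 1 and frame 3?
the blue square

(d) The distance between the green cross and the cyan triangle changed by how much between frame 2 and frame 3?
+3.6

Distance in frame 2: 4.9. Distance in frame 3: 8.5.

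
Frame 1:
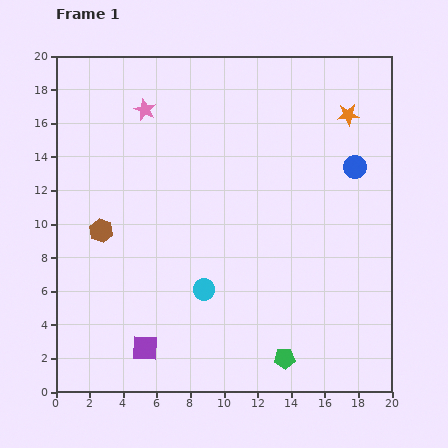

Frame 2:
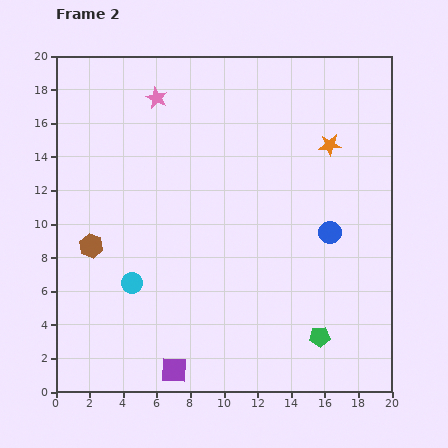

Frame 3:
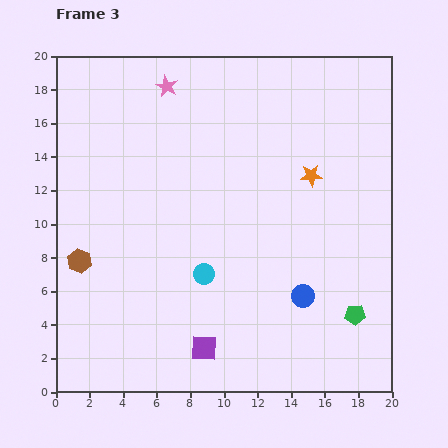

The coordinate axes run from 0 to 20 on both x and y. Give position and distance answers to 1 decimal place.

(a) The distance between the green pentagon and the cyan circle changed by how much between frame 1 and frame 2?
+5.3

Distance in frame 1: 6.3. Distance in frame 2: 11.6.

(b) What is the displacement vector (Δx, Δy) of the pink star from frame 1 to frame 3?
(1.3, 1.4)

The pink star was at (5.3, 16.8) in frame 1 and (6.6, 18.2) in frame 3.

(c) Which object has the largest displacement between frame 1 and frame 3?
the blue circle

(moved 8.3; next 4.9)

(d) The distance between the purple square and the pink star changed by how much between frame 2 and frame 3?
-0.4

Distance in frame 2: 16.2. Distance in frame 3: 15.8.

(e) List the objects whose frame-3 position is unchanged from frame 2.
none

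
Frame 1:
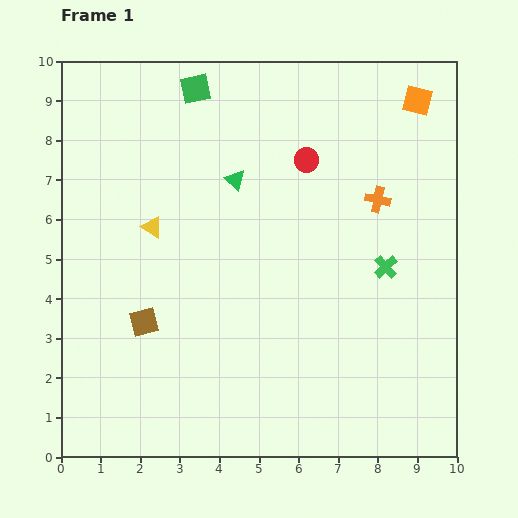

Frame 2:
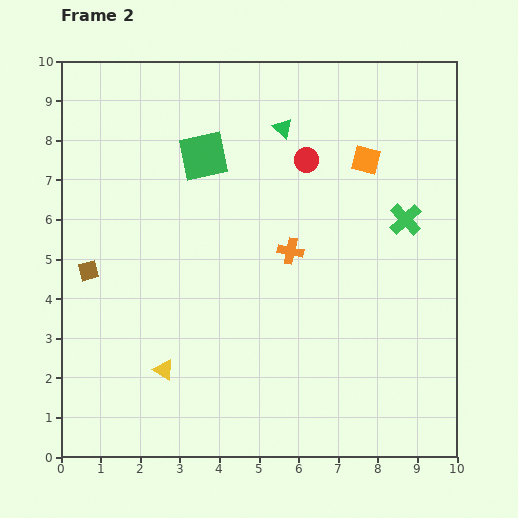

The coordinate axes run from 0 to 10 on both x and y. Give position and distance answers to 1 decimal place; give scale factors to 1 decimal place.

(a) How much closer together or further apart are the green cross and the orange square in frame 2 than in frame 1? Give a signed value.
-2.5

Distance in frame 1: 4.3. Distance in frame 2: 1.8.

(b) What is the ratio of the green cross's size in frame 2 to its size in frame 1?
1.4×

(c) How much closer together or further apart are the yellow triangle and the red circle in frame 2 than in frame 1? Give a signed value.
+2.1

Distance in frame 1: 4.3. Distance in frame 2: 6.4.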